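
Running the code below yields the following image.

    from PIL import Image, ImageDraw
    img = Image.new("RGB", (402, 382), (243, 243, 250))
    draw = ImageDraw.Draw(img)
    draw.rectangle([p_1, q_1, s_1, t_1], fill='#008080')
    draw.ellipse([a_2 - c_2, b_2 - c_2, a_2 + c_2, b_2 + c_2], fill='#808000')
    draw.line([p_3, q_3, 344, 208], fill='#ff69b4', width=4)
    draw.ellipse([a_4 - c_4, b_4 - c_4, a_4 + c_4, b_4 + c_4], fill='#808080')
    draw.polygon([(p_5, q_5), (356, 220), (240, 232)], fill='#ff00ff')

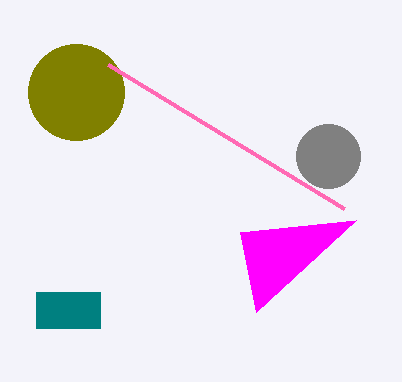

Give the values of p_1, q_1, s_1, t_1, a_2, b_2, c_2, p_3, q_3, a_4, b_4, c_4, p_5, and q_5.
p_1 = 36; q_1 = 292; s_1 = 100; t_1 = 328; a_2 = 76; b_2 = 92; c_2 = 48; p_3 = 108; q_3 = 64; a_4 = 328; b_4 = 156; c_4 = 32; p_5 = 256; q_5 = 312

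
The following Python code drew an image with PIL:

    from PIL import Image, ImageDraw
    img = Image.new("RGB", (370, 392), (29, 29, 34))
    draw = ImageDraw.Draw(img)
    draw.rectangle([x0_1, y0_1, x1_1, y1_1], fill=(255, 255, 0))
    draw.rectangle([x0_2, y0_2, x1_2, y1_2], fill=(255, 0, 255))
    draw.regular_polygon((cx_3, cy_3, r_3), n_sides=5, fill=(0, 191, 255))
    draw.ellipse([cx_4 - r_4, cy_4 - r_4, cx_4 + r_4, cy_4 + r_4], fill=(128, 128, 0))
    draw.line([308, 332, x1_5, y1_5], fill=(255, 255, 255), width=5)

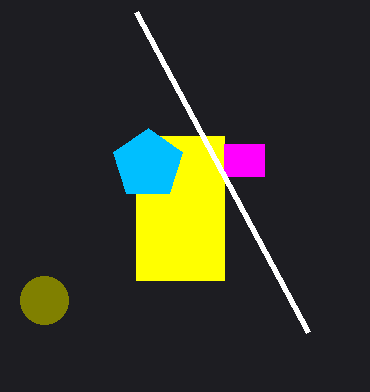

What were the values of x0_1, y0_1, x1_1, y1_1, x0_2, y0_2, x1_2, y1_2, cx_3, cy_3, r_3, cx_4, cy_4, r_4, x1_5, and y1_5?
x0_1 = 136
y0_1 = 136
x1_1 = 224
y1_1 = 280
x0_2 = 224
y0_2 = 144
x1_2 = 264
y1_2 = 176
cx_3 = 148
cy_3 = 164
r_3 = 36
cx_4 = 44
cy_4 = 300
r_4 = 24
x1_5 = 136
y1_5 = 12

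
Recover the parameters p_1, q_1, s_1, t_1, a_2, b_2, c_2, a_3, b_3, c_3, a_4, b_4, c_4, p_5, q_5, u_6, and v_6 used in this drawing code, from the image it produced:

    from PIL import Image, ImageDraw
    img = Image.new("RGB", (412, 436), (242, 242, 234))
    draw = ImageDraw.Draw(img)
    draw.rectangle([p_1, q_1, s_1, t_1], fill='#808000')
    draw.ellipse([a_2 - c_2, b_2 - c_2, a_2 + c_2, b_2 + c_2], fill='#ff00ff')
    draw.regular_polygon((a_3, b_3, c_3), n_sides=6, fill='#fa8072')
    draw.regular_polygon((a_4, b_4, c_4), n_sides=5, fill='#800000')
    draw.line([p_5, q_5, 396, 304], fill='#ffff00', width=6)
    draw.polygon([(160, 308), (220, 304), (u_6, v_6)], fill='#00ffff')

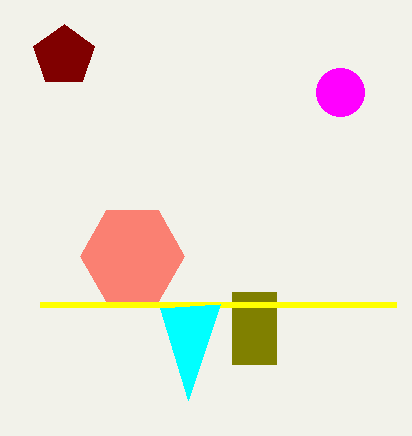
p_1 = 232; q_1 = 292; s_1 = 276; t_1 = 364; a_2 = 340; b_2 = 92; c_2 = 24; a_3 = 132; b_3 = 256; c_3 = 52; a_4 = 64; b_4 = 56; c_4 = 32; p_5 = 40; q_5 = 304; u_6 = 188; v_6 = 400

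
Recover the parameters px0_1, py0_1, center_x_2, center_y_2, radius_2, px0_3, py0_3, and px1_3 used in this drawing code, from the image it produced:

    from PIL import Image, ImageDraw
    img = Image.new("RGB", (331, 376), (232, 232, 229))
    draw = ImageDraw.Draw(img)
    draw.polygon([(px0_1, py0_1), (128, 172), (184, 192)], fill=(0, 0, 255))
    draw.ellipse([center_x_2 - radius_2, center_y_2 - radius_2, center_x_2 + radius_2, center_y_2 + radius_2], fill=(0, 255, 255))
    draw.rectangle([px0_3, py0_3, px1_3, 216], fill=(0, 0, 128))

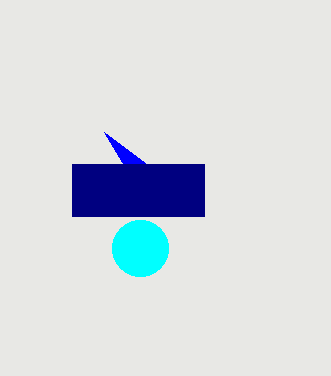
px0_1 = 104, py0_1 = 132, center_x_2 = 140, center_y_2 = 248, radius_2 = 28, px0_3 = 72, py0_3 = 164, px1_3 = 204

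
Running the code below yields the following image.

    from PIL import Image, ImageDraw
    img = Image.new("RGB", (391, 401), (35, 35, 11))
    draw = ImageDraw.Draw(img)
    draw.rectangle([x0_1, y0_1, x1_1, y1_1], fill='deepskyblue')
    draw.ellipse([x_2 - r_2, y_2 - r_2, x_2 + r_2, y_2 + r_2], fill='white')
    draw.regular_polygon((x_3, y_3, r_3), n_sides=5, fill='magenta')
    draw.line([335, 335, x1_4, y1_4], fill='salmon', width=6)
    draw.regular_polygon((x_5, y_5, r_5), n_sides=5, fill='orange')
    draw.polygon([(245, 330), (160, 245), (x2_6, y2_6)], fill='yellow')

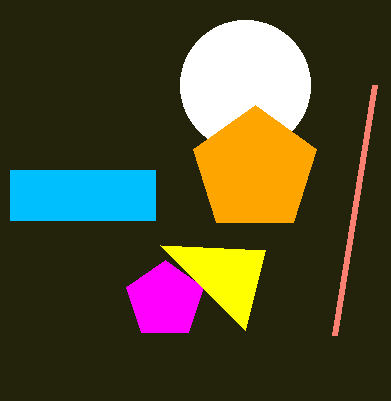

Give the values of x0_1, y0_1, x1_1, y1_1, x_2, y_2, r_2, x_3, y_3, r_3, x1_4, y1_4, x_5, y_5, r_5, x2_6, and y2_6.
x0_1 = 10, y0_1 = 170, x1_1 = 155, y1_1 = 220, x_2 = 245, y_2 = 85, r_2 = 65, x_3 = 165, y_3 = 300, r_3 = 40, x1_4 = 375, y1_4 = 85, x_5 = 255, y_5 = 170, r_5 = 65, x2_6 = 265, y2_6 = 250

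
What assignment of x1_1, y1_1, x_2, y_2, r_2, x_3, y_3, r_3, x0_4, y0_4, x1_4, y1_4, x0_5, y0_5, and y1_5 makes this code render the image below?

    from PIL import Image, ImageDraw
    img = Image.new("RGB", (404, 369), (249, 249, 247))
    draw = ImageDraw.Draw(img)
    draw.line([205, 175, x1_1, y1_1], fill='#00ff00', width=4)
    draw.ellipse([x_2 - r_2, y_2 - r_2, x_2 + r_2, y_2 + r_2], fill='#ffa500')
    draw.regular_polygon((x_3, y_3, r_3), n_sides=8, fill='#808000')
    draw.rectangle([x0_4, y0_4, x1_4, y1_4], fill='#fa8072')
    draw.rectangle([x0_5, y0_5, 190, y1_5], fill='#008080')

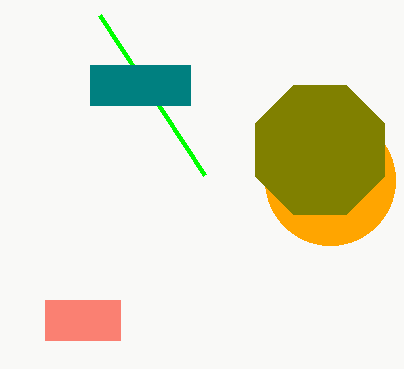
x1_1 = 100; y1_1 = 15; x_2 = 330; y_2 = 180; r_2 = 65; x_3 = 320; y_3 = 150; r_3 = 70; x0_4 = 45; y0_4 = 300; x1_4 = 120; y1_4 = 340; x0_5 = 90; y0_5 = 65; y1_5 = 105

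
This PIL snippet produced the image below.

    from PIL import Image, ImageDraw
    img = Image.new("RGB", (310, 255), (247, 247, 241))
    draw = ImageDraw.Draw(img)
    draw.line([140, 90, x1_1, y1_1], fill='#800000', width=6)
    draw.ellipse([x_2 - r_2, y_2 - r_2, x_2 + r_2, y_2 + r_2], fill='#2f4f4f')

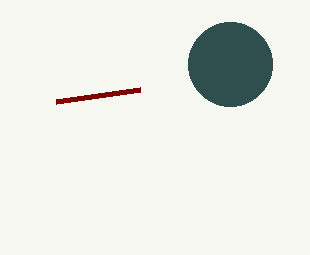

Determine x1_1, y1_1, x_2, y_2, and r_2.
x1_1 = 56; y1_1 = 102; x_2 = 230; y_2 = 64; r_2 = 42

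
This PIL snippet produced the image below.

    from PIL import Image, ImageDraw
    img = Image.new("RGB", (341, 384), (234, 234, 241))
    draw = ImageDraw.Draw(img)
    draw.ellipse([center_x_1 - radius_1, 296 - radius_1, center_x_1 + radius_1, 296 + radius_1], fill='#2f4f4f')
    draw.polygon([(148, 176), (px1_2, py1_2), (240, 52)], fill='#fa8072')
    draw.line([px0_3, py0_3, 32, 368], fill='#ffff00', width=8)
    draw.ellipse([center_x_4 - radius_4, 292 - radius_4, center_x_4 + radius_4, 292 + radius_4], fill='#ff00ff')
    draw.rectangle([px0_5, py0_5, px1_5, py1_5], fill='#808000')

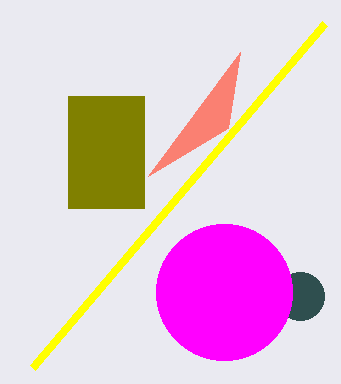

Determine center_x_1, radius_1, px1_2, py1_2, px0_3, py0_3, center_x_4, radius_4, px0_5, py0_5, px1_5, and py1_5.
center_x_1 = 300; radius_1 = 24; px1_2 = 228; py1_2 = 128; px0_3 = 324; py0_3 = 24; center_x_4 = 224; radius_4 = 68; px0_5 = 68; py0_5 = 96; px1_5 = 144; py1_5 = 208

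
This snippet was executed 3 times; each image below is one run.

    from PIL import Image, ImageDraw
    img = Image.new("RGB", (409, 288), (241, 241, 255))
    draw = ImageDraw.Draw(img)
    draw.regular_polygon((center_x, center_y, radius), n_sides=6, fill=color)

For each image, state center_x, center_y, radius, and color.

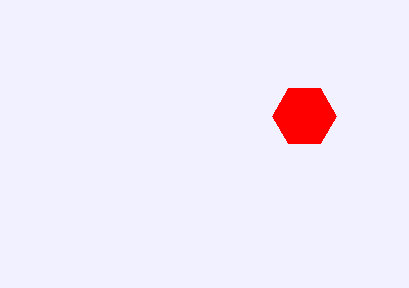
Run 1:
center_x = 304; center_y = 116; radius = 32; color = 'red'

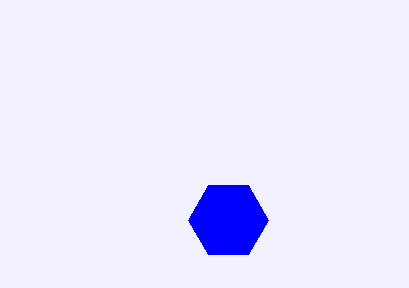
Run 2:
center_x = 228, center_y = 220, radius = 40, color = 'blue'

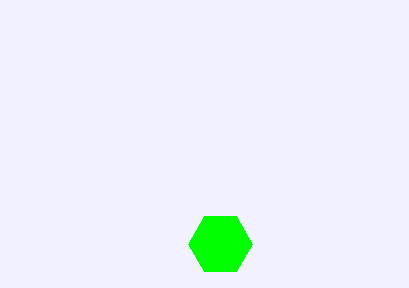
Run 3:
center_x = 220, center_y = 244, radius = 32, color = 'lime'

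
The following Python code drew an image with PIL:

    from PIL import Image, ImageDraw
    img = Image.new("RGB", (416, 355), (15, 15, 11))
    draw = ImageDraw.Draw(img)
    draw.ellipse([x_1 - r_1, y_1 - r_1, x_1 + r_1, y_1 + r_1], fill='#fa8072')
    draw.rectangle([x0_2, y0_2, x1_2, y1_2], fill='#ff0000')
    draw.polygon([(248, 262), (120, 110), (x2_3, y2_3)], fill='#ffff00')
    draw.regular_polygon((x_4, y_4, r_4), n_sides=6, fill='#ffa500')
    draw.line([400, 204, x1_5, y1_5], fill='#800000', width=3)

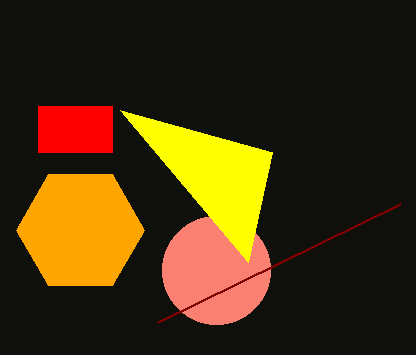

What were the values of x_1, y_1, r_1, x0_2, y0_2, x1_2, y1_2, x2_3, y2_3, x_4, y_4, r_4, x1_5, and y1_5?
x_1 = 216
y_1 = 270
r_1 = 54
x0_2 = 38
y0_2 = 106
x1_2 = 112
y1_2 = 152
x2_3 = 272
y2_3 = 152
x_4 = 80
y_4 = 230
r_4 = 64
x1_5 = 158
y1_5 = 322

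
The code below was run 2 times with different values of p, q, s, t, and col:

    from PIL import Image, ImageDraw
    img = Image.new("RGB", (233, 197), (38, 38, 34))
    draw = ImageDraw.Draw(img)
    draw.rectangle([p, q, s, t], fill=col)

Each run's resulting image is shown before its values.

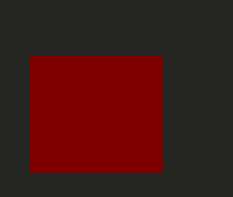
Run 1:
p = 30, q = 56, s = 162, t = 172, col = 'maroon'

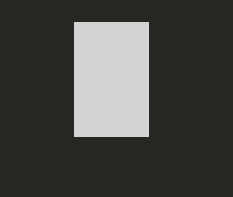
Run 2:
p = 74; q = 22; s = 148; t = 136; col = 'lightgray'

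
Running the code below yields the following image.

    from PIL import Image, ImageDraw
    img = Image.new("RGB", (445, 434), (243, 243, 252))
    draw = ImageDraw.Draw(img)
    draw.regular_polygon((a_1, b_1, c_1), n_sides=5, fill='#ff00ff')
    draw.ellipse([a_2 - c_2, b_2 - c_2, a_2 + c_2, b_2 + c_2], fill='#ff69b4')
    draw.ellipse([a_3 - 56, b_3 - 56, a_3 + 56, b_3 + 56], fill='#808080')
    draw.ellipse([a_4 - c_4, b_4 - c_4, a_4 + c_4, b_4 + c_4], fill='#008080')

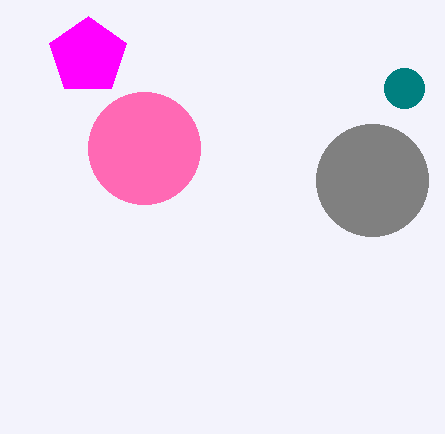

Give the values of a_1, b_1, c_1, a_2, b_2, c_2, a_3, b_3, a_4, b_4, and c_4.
a_1 = 88; b_1 = 56; c_1 = 40; a_2 = 144; b_2 = 148; c_2 = 56; a_3 = 372; b_3 = 180; a_4 = 404; b_4 = 88; c_4 = 20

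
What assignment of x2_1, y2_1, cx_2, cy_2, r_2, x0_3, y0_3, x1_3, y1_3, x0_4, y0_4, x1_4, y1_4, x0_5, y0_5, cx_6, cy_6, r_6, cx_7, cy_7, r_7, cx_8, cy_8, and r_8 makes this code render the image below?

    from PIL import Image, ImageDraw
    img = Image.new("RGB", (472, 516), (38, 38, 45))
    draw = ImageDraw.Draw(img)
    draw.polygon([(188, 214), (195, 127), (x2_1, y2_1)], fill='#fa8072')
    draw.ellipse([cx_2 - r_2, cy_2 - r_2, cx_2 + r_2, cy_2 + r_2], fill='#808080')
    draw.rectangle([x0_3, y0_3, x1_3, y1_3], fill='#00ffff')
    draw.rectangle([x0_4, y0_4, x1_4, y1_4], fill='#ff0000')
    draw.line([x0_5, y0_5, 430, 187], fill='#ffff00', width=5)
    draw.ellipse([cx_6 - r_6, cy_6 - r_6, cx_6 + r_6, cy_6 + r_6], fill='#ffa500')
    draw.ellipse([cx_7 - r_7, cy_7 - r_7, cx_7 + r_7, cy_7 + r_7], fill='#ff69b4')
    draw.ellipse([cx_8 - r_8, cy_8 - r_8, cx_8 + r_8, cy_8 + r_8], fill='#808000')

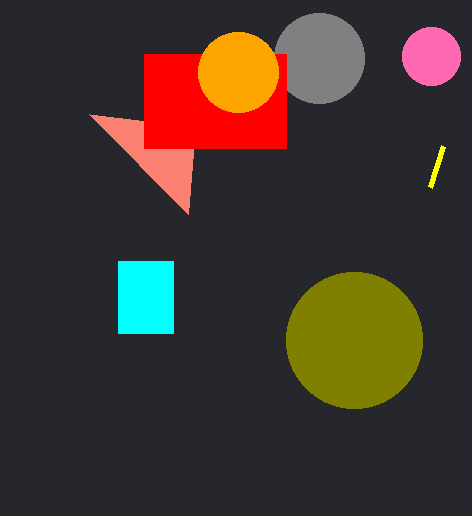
x2_1 = 89; y2_1 = 114; cx_2 = 319; cy_2 = 58; r_2 = 45; x0_3 = 118; y0_3 = 261; x1_3 = 173; y1_3 = 333; x0_4 = 144; y0_4 = 54; x1_4 = 286; y1_4 = 148; x0_5 = 443; y0_5 = 146; cx_6 = 238; cy_6 = 72; r_6 = 40; cx_7 = 431; cy_7 = 56; r_7 = 29; cx_8 = 354; cy_8 = 340; r_8 = 68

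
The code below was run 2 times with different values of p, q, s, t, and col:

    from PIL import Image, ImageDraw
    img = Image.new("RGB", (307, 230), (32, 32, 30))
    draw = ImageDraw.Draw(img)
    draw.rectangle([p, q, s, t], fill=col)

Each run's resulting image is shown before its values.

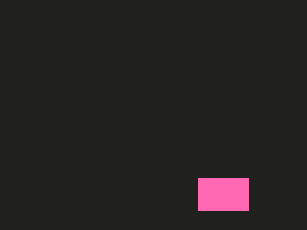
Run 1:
p = 198, q = 178, s = 248, t = 210, col = 'hotpink'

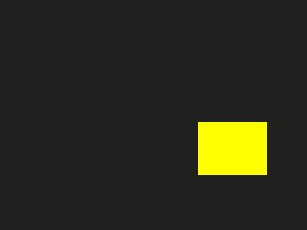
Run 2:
p = 198
q = 122
s = 266
t = 174
col = 'yellow'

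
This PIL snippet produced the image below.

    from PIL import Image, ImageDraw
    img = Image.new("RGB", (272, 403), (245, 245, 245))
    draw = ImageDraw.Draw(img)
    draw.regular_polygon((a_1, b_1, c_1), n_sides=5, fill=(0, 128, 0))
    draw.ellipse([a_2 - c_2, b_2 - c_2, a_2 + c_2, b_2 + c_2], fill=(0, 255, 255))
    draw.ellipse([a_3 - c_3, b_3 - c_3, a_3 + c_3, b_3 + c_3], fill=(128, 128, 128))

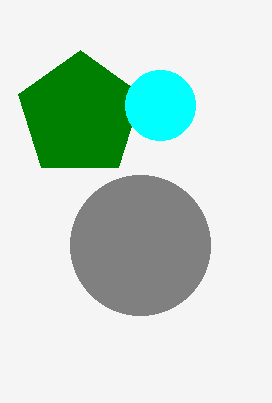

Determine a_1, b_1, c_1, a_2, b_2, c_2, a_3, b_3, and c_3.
a_1 = 80; b_1 = 115; c_1 = 65; a_2 = 160; b_2 = 105; c_2 = 35; a_3 = 140; b_3 = 245; c_3 = 70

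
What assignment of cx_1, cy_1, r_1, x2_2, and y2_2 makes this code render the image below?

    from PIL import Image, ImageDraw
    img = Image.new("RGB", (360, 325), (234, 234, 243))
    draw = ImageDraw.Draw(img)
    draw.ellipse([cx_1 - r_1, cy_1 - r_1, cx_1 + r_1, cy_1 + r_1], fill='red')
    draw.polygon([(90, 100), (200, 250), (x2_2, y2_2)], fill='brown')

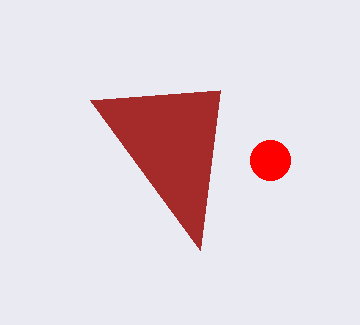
cx_1 = 270; cy_1 = 160; r_1 = 20; x2_2 = 220; y2_2 = 90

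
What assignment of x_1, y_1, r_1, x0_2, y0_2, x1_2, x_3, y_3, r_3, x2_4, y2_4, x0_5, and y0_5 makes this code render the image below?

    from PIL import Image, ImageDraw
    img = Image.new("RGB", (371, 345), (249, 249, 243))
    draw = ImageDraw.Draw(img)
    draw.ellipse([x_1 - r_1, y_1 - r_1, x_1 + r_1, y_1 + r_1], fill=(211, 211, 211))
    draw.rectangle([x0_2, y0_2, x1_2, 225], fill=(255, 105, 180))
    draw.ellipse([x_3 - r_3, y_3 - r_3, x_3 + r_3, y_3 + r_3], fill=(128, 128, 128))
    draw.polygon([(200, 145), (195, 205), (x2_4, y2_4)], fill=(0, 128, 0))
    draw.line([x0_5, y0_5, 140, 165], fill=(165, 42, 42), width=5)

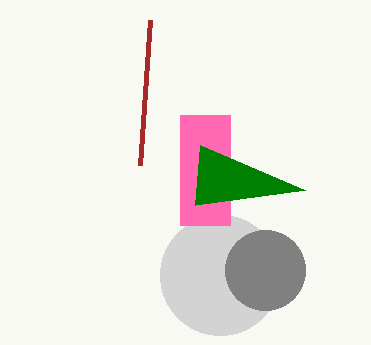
x_1 = 220; y_1 = 275; r_1 = 60; x0_2 = 180; y0_2 = 115; x1_2 = 230; x_3 = 265; y_3 = 270; r_3 = 40; x2_4 = 305; y2_4 = 190; x0_5 = 150; y0_5 = 20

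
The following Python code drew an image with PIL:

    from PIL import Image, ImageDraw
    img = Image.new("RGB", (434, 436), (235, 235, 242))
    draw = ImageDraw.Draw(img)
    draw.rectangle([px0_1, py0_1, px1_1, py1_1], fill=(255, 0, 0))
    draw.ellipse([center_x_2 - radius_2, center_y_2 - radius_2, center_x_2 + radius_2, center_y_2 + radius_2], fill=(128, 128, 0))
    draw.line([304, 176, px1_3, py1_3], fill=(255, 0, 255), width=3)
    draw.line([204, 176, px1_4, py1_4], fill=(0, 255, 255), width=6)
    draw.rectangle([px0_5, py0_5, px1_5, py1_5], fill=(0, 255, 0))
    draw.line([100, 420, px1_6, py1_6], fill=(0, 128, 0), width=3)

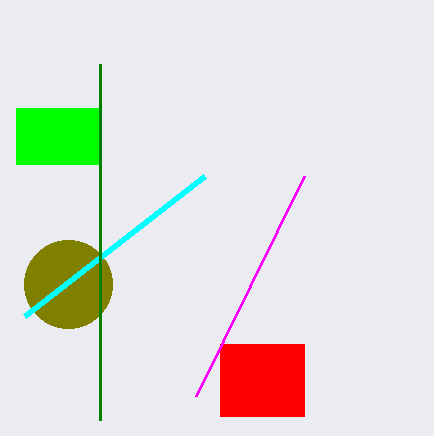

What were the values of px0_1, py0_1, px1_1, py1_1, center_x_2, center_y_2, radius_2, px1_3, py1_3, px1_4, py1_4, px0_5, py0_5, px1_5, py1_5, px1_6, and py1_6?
px0_1 = 220, py0_1 = 344, px1_1 = 304, py1_1 = 416, center_x_2 = 68, center_y_2 = 284, radius_2 = 44, px1_3 = 196, py1_3 = 396, px1_4 = 24, py1_4 = 316, px0_5 = 16, py0_5 = 108, px1_5 = 100, py1_5 = 164, px1_6 = 100, py1_6 = 64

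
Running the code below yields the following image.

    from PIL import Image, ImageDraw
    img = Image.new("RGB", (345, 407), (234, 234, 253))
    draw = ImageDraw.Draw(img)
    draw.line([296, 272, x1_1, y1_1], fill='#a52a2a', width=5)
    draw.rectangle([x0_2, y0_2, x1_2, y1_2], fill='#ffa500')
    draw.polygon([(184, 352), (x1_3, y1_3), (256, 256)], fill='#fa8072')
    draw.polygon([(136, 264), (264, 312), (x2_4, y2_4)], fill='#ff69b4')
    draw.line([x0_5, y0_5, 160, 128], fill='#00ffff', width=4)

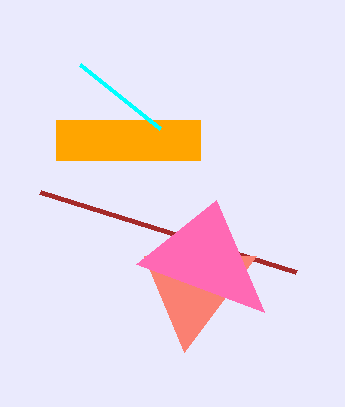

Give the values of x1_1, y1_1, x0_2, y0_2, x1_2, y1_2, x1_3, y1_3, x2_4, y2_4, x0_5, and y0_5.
x1_1 = 40; y1_1 = 192; x0_2 = 56; y0_2 = 120; x1_2 = 200; y1_2 = 160; x1_3 = 144; y1_3 = 256; x2_4 = 216; y2_4 = 200; x0_5 = 80; y0_5 = 64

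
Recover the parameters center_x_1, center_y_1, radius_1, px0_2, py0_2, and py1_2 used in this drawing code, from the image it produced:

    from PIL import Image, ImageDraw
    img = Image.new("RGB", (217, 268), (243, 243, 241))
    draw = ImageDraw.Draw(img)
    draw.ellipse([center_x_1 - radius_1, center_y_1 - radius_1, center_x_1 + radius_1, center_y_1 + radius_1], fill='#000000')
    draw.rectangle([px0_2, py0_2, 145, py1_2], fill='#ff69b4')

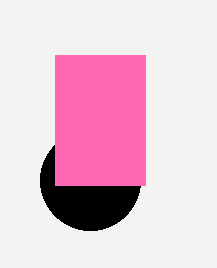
center_x_1 = 90
center_y_1 = 180
radius_1 = 50
px0_2 = 55
py0_2 = 55
py1_2 = 185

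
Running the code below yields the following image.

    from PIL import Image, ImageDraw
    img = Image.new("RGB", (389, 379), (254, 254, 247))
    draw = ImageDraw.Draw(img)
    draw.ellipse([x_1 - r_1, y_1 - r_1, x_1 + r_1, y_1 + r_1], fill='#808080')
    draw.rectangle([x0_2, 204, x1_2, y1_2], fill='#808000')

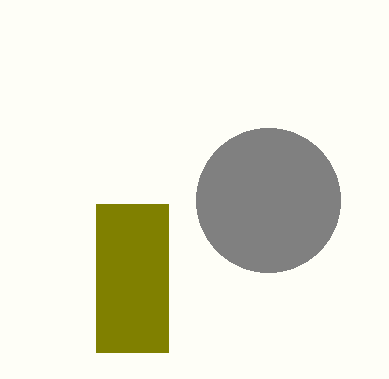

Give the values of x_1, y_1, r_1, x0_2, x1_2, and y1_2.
x_1 = 268; y_1 = 200; r_1 = 72; x0_2 = 96; x1_2 = 168; y1_2 = 352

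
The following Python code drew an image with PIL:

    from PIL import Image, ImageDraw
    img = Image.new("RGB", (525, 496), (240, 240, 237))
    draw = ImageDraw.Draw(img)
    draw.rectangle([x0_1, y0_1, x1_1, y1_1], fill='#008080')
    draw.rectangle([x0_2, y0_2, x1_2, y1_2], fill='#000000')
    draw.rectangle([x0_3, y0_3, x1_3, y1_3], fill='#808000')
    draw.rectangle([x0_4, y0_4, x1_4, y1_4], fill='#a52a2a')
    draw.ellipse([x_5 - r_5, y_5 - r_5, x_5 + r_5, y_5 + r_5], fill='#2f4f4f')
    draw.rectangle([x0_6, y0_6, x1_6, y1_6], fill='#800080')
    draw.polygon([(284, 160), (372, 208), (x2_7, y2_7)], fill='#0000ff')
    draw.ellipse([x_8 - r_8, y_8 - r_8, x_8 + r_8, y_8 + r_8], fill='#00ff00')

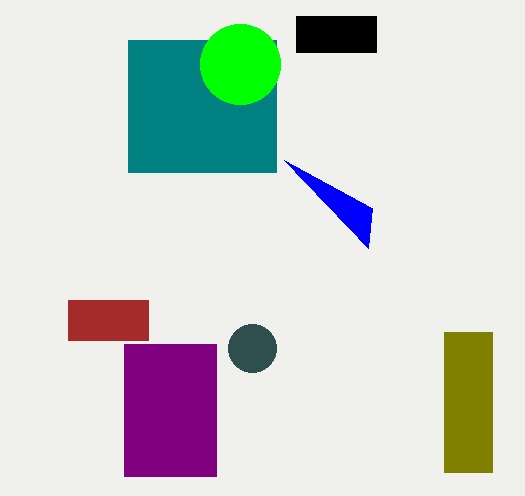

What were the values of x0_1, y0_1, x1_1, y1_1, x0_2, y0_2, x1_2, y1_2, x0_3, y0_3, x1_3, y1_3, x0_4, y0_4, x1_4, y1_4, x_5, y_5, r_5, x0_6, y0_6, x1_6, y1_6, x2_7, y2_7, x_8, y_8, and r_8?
x0_1 = 128, y0_1 = 40, x1_1 = 276, y1_1 = 172, x0_2 = 296, y0_2 = 16, x1_2 = 376, y1_2 = 52, x0_3 = 444, y0_3 = 332, x1_3 = 492, y1_3 = 472, x0_4 = 68, y0_4 = 300, x1_4 = 148, y1_4 = 340, x_5 = 252, y_5 = 348, r_5 = 24, x0_6 = 124, y0_6 = 344, x1_6 = 216, y1_6 = 476, x2_7 = 368, y2_7 = 248, x_8 = 240, y_8 = 64, r_8 = 40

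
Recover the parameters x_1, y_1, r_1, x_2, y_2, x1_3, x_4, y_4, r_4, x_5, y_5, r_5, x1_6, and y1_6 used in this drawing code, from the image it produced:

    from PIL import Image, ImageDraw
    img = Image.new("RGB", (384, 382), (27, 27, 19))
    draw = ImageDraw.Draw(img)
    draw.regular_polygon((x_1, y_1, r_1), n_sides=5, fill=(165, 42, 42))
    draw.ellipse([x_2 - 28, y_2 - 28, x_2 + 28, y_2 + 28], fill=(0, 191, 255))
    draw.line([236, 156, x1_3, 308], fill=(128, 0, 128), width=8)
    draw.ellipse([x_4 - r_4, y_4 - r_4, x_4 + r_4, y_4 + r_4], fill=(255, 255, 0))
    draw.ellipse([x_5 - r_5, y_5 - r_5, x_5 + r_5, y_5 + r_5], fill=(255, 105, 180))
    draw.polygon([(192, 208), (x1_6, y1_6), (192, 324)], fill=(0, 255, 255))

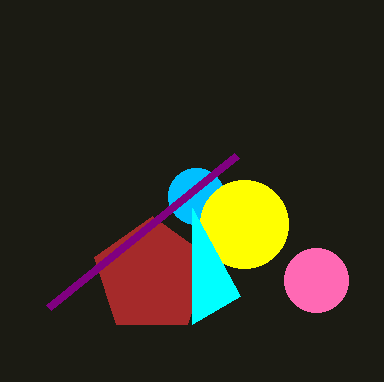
x_1 = 152; y_1 = 276; r_1 = 60; x_2 = 196; y_2 = 196; x1_3 = 48; x_4 = 244; y_4 = 224; r_4 = 44; x_5 = 316; y_5 = 280; r_5 = 32; x1_6 = 240; y1_6 = 296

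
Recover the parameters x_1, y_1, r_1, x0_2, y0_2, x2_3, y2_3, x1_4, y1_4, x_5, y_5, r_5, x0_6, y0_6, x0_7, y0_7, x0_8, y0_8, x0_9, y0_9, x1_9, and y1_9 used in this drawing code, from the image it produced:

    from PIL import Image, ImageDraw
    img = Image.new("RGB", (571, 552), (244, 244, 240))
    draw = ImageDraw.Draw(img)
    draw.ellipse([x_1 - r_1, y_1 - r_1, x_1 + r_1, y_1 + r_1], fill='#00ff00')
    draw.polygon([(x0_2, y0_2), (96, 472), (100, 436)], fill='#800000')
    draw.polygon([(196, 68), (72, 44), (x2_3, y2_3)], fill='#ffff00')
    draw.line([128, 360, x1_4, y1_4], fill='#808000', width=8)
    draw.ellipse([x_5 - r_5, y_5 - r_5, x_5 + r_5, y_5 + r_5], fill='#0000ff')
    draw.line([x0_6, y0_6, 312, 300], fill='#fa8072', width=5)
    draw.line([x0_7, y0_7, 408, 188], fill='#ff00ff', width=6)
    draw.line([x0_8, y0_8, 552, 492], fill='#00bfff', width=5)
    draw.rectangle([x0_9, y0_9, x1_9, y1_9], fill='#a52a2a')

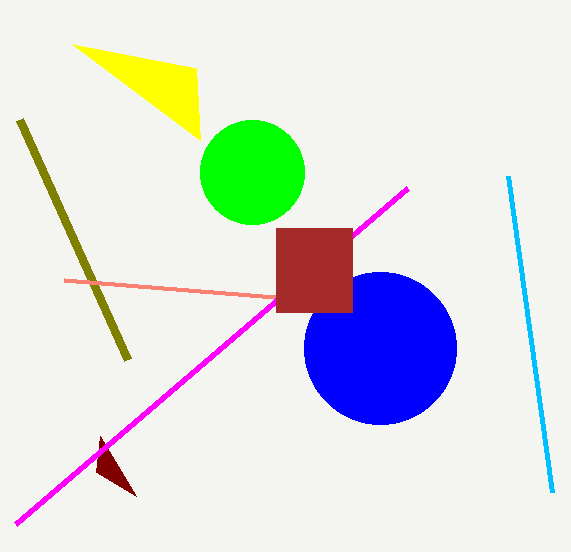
x_1 = 252, y_1 = 172, r_1 = 52, x0_2 = 136, y0_2 = 496, x2_3 = 200, y2_3 = 140, x1_4 = 20, y1_4 = 120, x_5 = 380, y_5 = 348, r_5 = 76, x0_6 = 64, y0_6 = 280, x0_7 = 16, y0_7 = 524, x0_8 = 508, y0_8 = 176, x0_9 = 276, y0_9 = 228, x1_9 = 352, y1_9 = 312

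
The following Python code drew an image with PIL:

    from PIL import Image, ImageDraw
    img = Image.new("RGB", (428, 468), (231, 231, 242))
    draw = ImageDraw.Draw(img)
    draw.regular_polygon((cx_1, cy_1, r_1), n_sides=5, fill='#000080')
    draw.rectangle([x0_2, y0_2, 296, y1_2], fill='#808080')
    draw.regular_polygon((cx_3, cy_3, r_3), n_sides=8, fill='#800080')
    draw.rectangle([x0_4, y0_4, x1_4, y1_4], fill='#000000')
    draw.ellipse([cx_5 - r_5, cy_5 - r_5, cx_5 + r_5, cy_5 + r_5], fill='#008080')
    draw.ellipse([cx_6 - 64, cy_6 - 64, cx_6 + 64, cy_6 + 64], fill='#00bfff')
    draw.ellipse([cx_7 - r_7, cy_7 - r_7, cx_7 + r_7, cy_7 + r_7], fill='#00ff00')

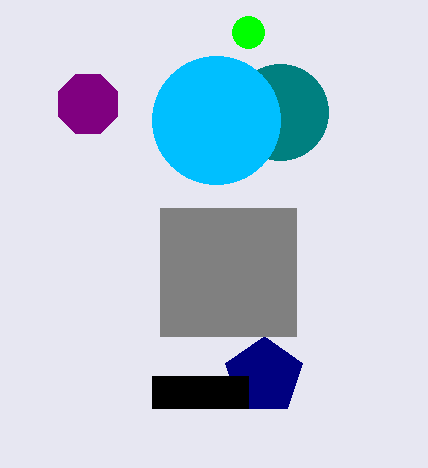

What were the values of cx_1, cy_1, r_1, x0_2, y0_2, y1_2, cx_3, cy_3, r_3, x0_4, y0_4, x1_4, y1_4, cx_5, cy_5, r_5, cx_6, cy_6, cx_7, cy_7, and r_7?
cx_1 = 264
cy_1 = 376
r_1 = 40
x0_2 = 160
y0_2 = 208
y1_2 = 336
cx_3 = 88
cy_3 = 104
r_3 = 32
x0_4 = 152
y0_4 = 376
x1_4 = 248
y1_4 = 408
cx_5 = 280
cy_5 = 112
r_5 = 48
cx_6 = 216
cy_6 = 120
cx_7 = 248
cy_7 = 32
r_7 = 16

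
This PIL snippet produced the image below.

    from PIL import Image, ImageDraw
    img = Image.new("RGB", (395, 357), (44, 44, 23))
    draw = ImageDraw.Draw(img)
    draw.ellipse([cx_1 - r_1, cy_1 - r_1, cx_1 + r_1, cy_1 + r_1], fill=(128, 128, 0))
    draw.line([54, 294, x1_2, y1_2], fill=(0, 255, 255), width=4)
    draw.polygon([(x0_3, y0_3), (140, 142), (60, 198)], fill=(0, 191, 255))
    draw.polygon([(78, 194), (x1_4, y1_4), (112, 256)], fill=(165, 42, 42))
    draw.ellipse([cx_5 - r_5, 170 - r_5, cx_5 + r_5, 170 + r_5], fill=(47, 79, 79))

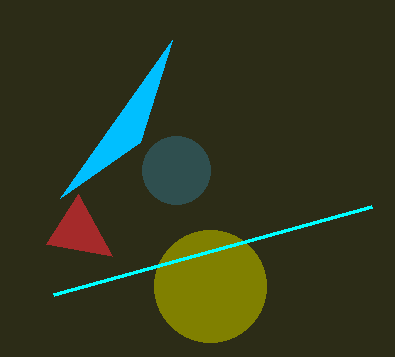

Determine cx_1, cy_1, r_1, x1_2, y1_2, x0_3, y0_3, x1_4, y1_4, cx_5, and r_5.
cx_1 = 210
cy_1 = 286
r_1 = 56
x1_2 = 372
y1_2 = 206
x0_3 = 172
y0_3 = 40
x1_4 = 46
y1_4 = 244
cx_5 = 176
r_5 = 34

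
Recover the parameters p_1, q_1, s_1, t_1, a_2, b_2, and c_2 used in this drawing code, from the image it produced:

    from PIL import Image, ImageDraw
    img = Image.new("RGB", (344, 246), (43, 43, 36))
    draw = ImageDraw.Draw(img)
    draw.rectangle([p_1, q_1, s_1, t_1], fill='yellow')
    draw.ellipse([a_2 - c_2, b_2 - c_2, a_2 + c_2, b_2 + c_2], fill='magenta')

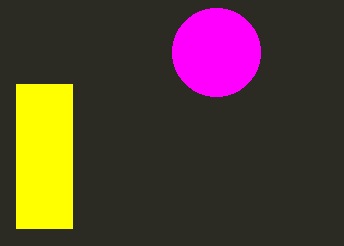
p_1 = 16, q_1 = 84, s_1 = 72, t_1 = 228, a_2 = 216, b_2 = 52, c_2 = 44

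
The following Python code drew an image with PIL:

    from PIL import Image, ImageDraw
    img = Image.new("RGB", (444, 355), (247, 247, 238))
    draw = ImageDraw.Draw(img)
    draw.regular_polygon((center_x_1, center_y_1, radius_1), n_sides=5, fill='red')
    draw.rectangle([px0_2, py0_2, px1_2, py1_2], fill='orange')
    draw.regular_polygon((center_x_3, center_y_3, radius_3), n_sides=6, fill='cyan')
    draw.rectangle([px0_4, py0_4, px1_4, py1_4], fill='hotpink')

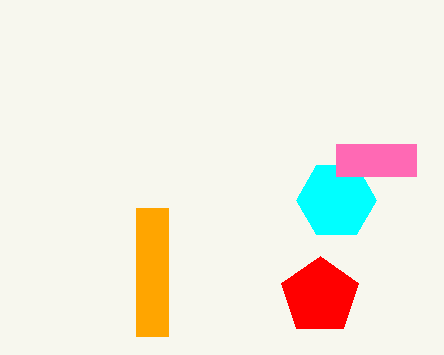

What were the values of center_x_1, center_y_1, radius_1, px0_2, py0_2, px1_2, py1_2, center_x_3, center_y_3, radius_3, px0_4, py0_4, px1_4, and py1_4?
center_x_1 = 320, center_y_1 = 296, radius_1 = 40, px0_2 = 136, py0_2 = 208, px1_2 = 168, py1_2 = 336, center_x_3 = 336, center_y_3 = 200, radius_3 = 40, px0_4 = 336, py0_4 = 144, px1_4 = 416, py1_4 = 176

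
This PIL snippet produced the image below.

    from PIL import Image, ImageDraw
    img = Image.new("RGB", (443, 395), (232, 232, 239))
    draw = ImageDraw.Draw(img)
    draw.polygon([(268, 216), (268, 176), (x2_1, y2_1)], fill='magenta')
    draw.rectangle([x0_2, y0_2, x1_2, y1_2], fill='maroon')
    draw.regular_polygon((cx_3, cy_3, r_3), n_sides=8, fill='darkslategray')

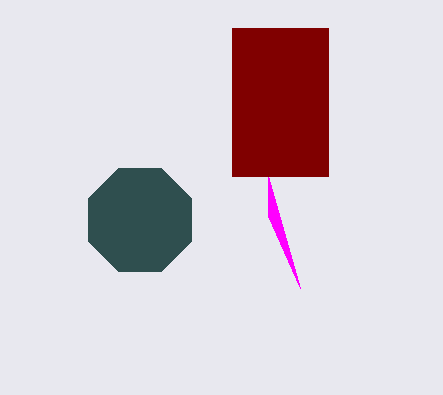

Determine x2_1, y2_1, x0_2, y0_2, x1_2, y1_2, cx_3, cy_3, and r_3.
x2_1 = 300; y2_1 = 288; x0_2 = 232; y0_2 = 28; x1_2 = 328; y1_2 = 176; cx_3 = 140; cy_3 = 220; r_3 = 56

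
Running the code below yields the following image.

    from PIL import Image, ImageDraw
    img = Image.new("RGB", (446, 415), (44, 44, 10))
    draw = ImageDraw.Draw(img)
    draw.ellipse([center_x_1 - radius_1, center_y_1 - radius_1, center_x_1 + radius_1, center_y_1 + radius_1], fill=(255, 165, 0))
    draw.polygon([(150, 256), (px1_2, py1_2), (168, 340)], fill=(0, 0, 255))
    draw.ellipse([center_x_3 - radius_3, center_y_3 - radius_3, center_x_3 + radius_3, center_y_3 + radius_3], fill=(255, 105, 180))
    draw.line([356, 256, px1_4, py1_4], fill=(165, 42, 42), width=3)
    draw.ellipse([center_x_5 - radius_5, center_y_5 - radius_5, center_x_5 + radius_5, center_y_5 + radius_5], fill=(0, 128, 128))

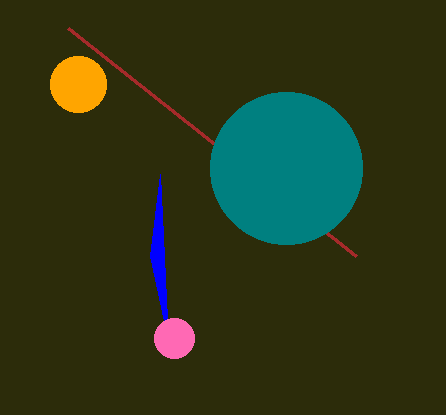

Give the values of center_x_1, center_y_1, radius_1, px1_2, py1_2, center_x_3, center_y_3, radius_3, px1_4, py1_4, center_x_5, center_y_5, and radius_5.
center_x_1 = 78; center_y_1 = 84; radius_1 = 28; px1_2 = 160; py1_2 = 174; center_x_3 = 174; center_y_3 = 338; radius_3 = 20; px1_4 = 68; py1_4 = 28; center_x_5 = 286; center_y_5 = 168; radius_5 = 76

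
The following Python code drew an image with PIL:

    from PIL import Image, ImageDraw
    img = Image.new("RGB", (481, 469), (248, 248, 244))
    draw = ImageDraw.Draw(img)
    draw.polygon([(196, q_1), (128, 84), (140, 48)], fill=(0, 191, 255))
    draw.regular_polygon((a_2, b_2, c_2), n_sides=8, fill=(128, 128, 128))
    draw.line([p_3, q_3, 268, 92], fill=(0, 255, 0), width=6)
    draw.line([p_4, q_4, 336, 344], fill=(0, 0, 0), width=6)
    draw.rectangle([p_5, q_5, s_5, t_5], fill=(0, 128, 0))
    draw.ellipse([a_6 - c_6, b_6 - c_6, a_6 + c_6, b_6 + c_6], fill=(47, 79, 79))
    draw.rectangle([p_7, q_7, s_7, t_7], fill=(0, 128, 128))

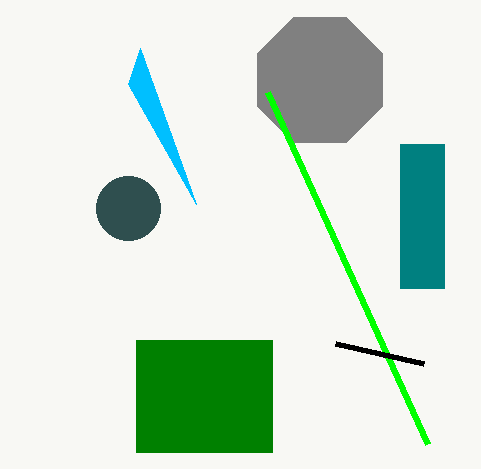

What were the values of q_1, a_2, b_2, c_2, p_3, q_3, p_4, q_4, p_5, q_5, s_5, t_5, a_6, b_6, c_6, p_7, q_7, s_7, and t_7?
q_1 = 204, a_2 = 320, b_2 = 80, c_2 = 68, p_3 = 428, q_3 = 444, p_4 = 424, q_4 = 364, p_5 = 136, q_5 = 340, s_5 = 272, t_5 = 452, a_6 = 128, b_6 = 208, c_6 = 32, p_7 = 400, q_7 = 144, s_7 = 444, t_7 = 288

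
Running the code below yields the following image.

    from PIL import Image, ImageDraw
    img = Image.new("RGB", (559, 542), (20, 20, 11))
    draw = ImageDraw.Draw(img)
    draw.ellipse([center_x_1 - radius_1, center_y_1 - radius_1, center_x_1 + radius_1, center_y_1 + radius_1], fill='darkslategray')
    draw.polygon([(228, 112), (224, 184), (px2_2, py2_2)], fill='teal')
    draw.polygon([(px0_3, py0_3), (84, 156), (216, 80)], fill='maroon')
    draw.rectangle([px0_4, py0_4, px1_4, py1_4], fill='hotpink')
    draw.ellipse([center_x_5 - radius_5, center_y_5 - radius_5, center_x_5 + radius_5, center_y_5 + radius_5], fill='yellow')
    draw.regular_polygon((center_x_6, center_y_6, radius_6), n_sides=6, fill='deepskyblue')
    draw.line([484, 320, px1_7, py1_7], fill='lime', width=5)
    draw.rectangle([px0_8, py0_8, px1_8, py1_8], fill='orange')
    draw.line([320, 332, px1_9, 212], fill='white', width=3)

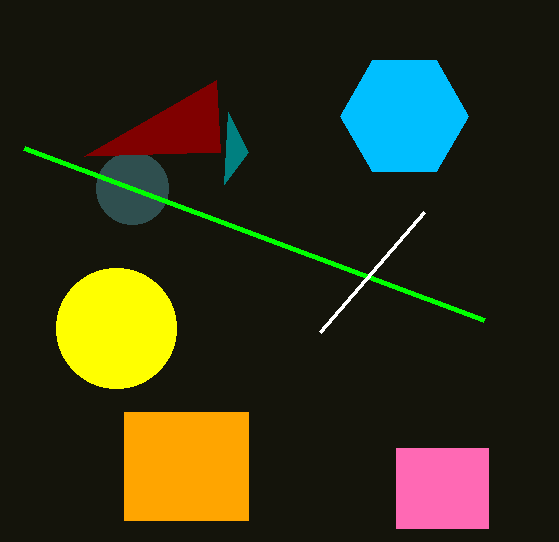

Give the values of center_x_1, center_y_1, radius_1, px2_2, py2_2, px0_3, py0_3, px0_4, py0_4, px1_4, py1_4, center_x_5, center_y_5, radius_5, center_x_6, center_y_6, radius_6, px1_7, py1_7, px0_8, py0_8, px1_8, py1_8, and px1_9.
center_x_1 = 132
center_y_1 = 188
radius_1 = 36
px2_2 = 248
py2_2 = 152
px0_3 = 220
py0_3 = 152
px0_4 = 396
py0_4 = 448
px1_4 = 488
py1_4 = 528
center_x_5 = 116
center_y_5 = 328
radius_5 = 60
center_x_6 = 404
center_y_6 = 116
radius_6 = 64
px1_7 = 24
py1_7 = 148
px0_8 = 124
py0_8 = 412
px1_8 = 248
py1_8 = 520
px1_9 = 424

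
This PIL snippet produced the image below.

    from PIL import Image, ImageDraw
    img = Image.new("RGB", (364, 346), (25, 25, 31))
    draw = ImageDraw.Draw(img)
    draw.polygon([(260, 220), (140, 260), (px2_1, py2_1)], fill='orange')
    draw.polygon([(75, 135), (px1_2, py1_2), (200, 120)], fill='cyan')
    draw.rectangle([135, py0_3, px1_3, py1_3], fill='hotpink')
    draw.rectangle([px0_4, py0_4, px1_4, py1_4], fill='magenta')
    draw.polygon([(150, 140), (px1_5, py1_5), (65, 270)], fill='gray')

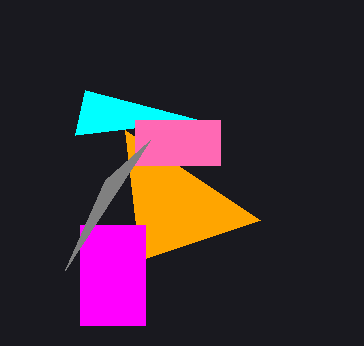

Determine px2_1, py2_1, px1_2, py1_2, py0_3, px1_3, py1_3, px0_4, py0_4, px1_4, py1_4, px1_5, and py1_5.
px2_1 = 125
py2_1 = 130
px1_2 = 85
py1_2 = 90
py0_3 = 120
px1_3 = 220
py1_3 = 165
px0_4 = 80
py0_4 = 225
px1_4 = 145
py1_4 = 325
px1_5 = 105
py1_5 = 180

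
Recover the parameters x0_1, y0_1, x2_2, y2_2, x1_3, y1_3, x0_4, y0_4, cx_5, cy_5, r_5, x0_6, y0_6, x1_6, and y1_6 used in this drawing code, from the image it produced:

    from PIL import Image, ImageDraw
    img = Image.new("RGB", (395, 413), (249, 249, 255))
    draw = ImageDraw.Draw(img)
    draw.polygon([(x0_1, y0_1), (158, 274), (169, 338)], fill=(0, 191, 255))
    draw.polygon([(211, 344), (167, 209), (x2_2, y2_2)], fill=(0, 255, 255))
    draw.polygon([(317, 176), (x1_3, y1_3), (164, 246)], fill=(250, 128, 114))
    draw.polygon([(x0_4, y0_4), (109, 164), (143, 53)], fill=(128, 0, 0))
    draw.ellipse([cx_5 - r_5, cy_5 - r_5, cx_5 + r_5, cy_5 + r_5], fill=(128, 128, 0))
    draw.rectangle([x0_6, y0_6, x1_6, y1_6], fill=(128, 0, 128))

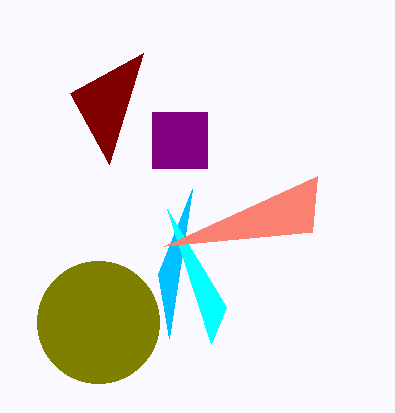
x0_1 = 192, y0_1 = 189, x2_2 = 226, y2_2 = 307, x1_3 = 312, y1_3 = 232, x0_4 = 70, y0_4 = 93, cx_5 = 98, cy_5 = 322, r_5 = 61, x0_6 = 152, y0_6 = 112, x1_6 = 207, y1_6 = 168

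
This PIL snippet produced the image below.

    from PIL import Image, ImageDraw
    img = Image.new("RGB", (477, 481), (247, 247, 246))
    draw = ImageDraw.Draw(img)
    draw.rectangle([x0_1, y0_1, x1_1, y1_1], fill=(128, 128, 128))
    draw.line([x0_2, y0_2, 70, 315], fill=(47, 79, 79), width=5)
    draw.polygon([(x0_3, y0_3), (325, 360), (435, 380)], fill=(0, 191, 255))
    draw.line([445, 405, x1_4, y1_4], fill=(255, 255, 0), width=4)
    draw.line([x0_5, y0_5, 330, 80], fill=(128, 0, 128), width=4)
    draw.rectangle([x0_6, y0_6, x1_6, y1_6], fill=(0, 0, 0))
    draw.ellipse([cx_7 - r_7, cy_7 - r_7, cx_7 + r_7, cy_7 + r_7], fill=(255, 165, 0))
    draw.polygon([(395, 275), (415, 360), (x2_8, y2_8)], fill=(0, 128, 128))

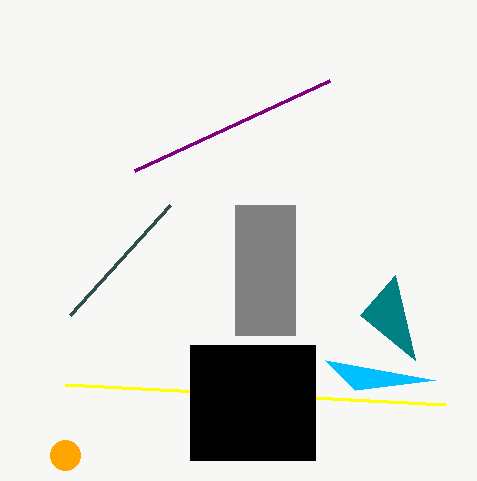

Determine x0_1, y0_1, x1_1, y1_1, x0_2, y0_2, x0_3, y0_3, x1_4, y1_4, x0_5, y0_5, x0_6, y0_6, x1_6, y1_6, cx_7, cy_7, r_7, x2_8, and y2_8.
x0_1 = 235, y0_1 = 205, x1_1 = 295, y1_1 = 335, x0_2 = 170, y0_2 = 205, x0_3 = 355, y0_3 = 390, x1_4 = 65, y1_4 = 385, x0_5 = 135, y0_5 = 170, x0_6 = 190, y0_6 = 345, x1_6 = 315, y1_6 = 460, cx_7 = 65, cy_7 = 455, r_7 = 15, x2_8 = 360, y2_8 = 315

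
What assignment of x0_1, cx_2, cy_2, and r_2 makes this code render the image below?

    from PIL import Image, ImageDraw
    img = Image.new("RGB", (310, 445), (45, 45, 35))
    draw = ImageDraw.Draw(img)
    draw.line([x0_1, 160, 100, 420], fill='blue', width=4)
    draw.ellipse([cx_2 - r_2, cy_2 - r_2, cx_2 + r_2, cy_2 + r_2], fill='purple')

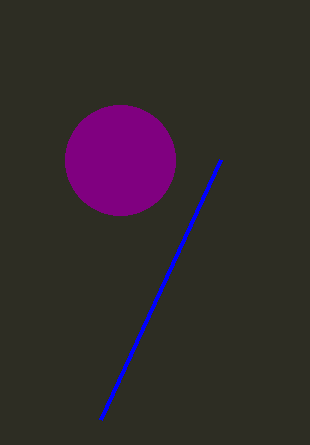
x0_1 = 220, cx_2 = 120, cy_2 = 160, r_2 = 55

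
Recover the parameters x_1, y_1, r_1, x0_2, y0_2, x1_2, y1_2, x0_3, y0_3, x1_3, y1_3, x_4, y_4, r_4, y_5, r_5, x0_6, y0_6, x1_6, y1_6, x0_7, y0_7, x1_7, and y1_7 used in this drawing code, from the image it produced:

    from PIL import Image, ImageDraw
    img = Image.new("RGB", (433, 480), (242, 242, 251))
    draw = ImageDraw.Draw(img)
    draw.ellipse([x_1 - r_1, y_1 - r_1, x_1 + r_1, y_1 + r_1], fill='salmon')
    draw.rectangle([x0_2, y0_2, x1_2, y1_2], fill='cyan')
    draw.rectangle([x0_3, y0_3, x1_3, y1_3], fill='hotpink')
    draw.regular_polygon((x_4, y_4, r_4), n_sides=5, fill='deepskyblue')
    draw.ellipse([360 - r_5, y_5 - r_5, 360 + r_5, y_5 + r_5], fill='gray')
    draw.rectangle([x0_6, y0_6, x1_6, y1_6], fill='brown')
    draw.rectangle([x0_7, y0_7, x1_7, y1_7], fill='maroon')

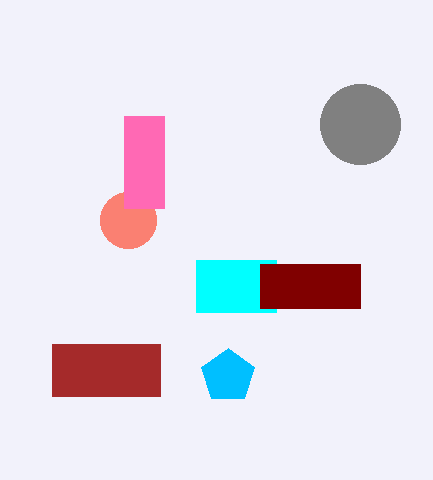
x_1 = 128, y_1 = 220, r_1 = 28, x0_2 = 196, y0_2 = 260, x1_2 = 276, y1_2 = 312, x0_3 = 124, y0_3 = 116, x1_3 = 164, y1_3 = 208, x_4 = 228, y_4 = 376, r_4 = 28, y_5 = 124, r_5 = 40, x0_6 = 52, y0_6 = 344, x1_6 = 160, y1_6 = 396, x0_7 = 260, y0_7 = 264, x1_7 = 360, y1_7 = 308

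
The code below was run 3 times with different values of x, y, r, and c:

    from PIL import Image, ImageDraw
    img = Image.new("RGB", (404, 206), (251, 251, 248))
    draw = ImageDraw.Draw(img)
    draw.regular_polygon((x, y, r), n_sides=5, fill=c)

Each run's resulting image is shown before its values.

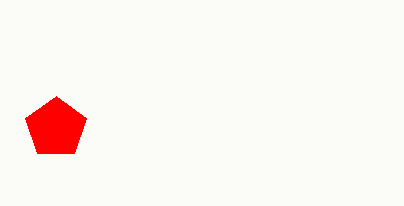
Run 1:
x = 56, y = 128, r = 32, c = 'red'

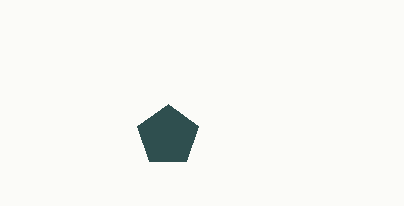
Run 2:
x = 168, y = 136, r = 32, c = 'darkslategray'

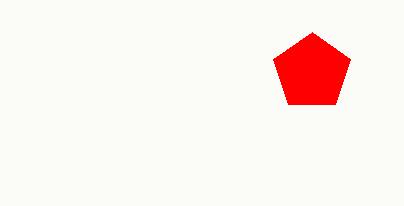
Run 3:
x = 312; y = 72; r = 40; c = 'red'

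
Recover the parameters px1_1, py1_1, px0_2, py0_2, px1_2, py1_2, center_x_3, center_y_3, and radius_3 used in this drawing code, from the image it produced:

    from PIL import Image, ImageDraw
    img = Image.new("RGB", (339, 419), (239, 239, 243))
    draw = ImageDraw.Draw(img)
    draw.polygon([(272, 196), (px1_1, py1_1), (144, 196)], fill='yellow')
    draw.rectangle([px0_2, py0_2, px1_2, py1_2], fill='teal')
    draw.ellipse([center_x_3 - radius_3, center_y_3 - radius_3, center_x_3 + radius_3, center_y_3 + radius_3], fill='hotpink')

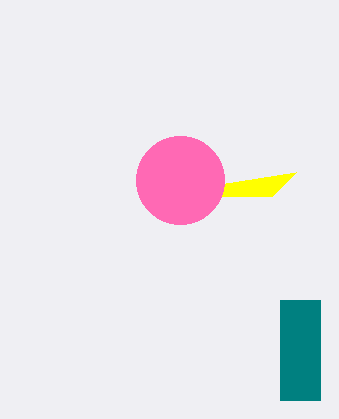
px1_1 = 296
py1_1 = 172
px0_2 = 280
py0_2 = 300
px1_2 = 320
py1_2 = 400
center_x_3 = 180
center_y_3 = 180
radius_3 = 44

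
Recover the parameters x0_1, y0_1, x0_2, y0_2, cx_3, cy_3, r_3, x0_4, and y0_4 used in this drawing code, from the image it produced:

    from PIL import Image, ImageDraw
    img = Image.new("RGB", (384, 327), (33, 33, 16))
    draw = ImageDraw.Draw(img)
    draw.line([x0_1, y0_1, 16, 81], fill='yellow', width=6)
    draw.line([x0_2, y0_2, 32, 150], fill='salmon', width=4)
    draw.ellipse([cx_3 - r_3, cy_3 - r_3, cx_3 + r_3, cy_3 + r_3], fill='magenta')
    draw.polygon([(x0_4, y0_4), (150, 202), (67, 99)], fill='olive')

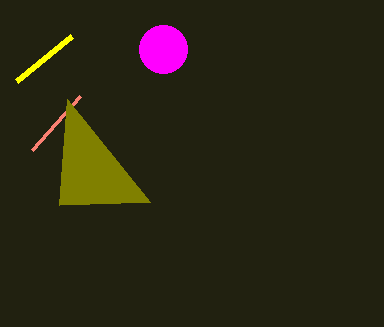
x0_1 = 71; y0_1 = 36; x0_2 = 80; y0_2 = 96; cx_3 = 163; cy_3 = 49; r_3 = 24; x0_4 = 59; y0_4 = 205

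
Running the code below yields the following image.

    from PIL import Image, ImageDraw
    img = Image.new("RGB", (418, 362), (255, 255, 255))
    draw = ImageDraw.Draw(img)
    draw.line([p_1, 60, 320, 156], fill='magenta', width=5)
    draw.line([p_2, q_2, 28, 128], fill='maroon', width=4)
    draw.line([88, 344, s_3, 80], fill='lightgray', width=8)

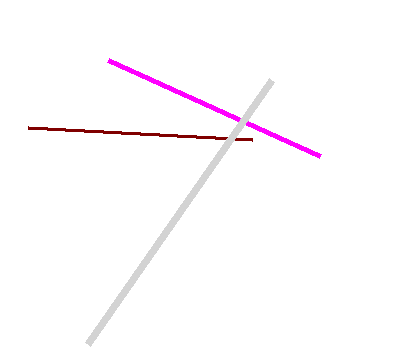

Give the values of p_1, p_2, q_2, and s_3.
p_1 = 108; p_2 = 252; q_2 = 140; s_3 = 272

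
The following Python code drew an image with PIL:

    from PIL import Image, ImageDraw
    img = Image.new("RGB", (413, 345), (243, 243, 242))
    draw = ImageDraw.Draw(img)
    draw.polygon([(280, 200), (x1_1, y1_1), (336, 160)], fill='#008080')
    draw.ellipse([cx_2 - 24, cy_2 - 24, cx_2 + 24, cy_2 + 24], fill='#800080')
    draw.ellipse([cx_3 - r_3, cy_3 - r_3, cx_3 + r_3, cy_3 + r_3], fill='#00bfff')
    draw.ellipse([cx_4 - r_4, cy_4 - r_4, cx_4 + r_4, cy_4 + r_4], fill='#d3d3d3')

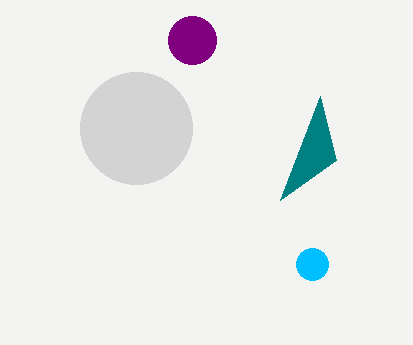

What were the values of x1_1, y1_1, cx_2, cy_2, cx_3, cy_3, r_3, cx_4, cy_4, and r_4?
x1_1 = 320; y1_1 = 96; cx_2 = 192; cy_2 = 40; cx_3 = 312; cy_3 = 264; r_3 = 16; cx_4 = 136; cy_4 = 128; r_4 = 56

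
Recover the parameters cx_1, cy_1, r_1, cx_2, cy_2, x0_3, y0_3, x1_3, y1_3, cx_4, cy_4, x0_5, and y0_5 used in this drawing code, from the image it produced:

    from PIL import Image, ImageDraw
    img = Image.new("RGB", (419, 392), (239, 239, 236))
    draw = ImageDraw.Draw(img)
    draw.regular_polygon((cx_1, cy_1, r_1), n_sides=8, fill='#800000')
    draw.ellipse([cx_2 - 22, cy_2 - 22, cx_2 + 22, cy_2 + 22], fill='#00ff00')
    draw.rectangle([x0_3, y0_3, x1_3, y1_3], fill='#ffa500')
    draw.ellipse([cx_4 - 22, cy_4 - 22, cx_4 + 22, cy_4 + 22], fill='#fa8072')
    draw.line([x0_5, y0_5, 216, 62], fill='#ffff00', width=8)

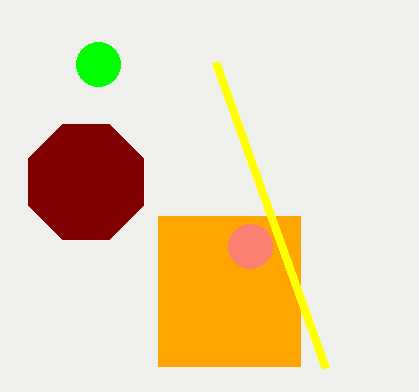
cx_1 = 86
cy_1 = 182
r_1 = 62
cx_2 = 98
cy_2 = 64
x0_3 = 158
y0_3 = 216
x1_3 = 300
y1_3 = 366
cx_4 = 250
cy_4 = 246
x0_5 = 326
y0_5 = 368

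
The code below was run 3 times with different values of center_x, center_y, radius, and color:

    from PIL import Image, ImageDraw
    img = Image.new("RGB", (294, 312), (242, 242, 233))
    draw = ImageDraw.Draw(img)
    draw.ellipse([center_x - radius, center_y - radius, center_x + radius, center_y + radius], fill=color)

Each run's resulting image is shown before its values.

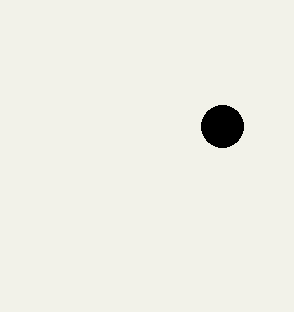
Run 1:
center_x = 222; center_y = 126; radius = 21; color = 'black'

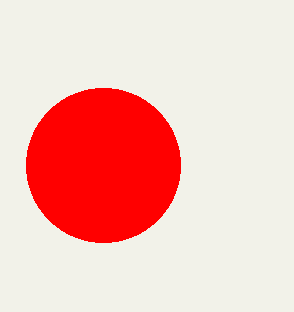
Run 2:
center_x = 103; center_y = 165; radius = 77; color = 'red'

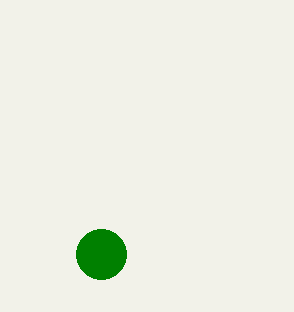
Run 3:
center_x = 101, center_y = 254, radius = 25, color = 'green'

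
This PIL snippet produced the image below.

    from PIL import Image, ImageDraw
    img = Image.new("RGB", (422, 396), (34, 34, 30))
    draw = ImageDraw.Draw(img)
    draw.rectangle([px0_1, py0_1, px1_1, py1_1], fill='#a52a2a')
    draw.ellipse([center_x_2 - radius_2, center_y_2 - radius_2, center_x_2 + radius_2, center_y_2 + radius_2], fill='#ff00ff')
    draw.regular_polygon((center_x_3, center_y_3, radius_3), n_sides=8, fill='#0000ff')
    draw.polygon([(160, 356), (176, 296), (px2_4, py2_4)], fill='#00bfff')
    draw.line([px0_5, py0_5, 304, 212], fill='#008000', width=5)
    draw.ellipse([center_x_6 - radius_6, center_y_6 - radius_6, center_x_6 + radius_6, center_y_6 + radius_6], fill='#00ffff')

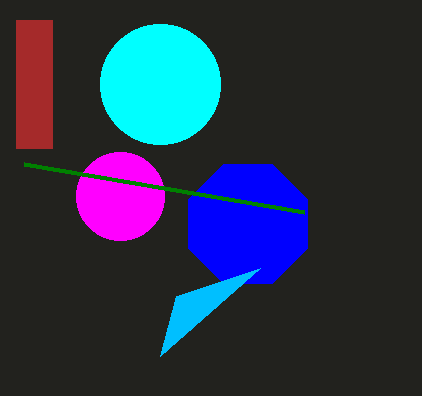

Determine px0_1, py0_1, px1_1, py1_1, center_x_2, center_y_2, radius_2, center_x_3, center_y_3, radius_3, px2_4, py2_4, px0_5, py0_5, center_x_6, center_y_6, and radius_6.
px0_1 = 16, py0_1 = 20, px1_1 = 52, py1_1 = 148, center_x_2 = 120, center_y_2 = 196, radius_2 = 44, center_x_3 = 248, center_y_3 = 224, radius_3 = 64, px2_4 = 260, py2_4 = 268, px0_5 = 24, py0_5 = 164, center_x_6 = 160, center_y_6 = 84, radius_6 = 60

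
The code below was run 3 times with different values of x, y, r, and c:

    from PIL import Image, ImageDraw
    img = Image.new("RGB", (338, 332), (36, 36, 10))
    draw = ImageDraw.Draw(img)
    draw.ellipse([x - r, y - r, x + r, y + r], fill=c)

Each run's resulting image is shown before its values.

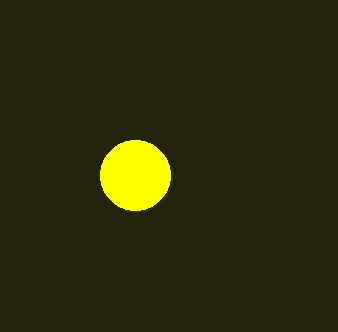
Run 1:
x = 135, y = 175, r = 35, c = 'yellow'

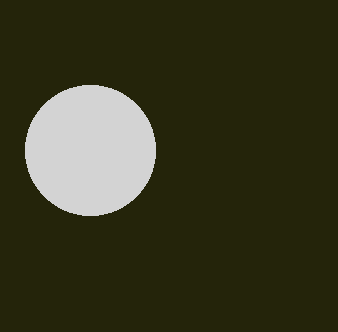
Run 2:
x = 90, y = 150, r = 65, c = 'lightgray'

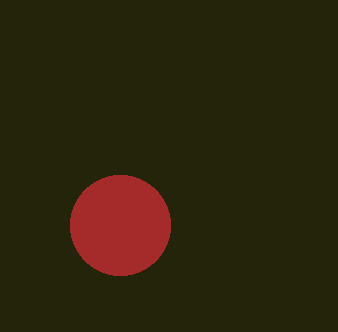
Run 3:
x = 120, y = 225, r = 50, c = 'brown'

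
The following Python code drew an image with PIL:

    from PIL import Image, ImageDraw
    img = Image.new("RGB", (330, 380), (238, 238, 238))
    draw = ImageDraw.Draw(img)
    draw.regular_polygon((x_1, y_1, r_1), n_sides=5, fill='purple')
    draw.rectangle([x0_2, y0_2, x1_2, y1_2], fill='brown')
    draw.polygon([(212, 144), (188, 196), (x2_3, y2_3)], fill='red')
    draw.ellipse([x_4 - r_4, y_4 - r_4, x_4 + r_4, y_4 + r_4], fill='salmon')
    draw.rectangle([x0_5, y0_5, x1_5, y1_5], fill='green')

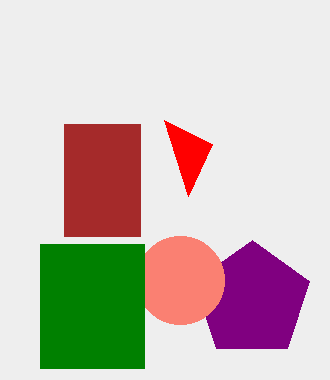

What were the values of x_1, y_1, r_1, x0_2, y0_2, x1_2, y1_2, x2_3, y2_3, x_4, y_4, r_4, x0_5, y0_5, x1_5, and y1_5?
x_1 = 252, y_1 = 300, r_1 = 60, x0_2 = 64, y0_2 = 124, x1_2 = 140, y1_2 = 236, x2_3 = 164, y2_3 = 120, x_4 = 180, y_4 = 280, r_4 = 44, x0_5 = 40, y0_5 = 244, x1_5 = 144, y1_5 = 368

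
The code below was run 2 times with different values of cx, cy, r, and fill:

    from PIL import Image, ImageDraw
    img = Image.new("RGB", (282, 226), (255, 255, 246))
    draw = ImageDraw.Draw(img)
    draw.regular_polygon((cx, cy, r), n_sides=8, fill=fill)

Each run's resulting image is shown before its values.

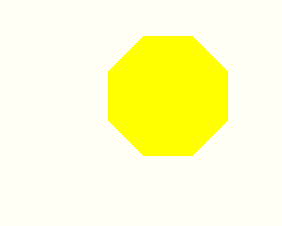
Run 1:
cx = 168, cy = 96, r = 64, fill = 'yellow'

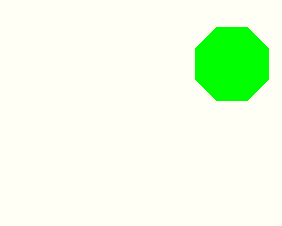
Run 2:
cx = 232; cy = 64; r = 40; fill = 'lime'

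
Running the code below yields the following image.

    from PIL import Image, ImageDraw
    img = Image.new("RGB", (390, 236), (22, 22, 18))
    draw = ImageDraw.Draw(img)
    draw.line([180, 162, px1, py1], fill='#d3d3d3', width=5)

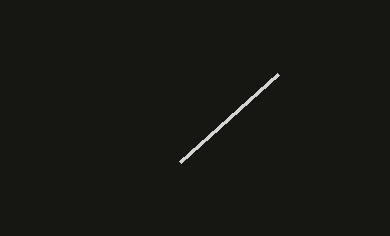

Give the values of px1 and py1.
px1 = 278
py1 = 74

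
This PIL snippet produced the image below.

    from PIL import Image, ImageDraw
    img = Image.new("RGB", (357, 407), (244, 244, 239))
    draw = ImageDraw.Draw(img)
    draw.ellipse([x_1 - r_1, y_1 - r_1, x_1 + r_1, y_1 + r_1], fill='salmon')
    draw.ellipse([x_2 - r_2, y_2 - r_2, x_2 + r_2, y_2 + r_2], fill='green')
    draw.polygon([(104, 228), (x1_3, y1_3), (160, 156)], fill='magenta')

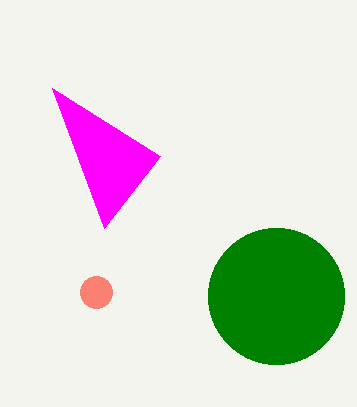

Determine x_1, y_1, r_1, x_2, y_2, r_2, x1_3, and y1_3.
x_1 = 96
y_1 = 292
r_1 = 16
x_2 = 276
y_2 = 296
r_2 = 68
x1_3 = 52
y1_3 = 88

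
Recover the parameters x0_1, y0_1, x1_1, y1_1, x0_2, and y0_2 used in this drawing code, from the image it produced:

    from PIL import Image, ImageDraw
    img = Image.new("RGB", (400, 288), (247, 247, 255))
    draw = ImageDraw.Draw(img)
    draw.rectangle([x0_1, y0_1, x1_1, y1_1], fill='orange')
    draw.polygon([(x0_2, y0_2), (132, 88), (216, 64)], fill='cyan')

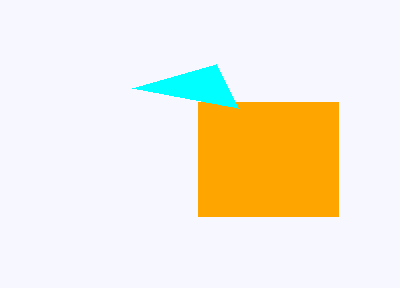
x0_1 = 198; y0_1 = 102; x1_1 = 338; y1_1 = 216; x0_2 = 238; y0_2 = 108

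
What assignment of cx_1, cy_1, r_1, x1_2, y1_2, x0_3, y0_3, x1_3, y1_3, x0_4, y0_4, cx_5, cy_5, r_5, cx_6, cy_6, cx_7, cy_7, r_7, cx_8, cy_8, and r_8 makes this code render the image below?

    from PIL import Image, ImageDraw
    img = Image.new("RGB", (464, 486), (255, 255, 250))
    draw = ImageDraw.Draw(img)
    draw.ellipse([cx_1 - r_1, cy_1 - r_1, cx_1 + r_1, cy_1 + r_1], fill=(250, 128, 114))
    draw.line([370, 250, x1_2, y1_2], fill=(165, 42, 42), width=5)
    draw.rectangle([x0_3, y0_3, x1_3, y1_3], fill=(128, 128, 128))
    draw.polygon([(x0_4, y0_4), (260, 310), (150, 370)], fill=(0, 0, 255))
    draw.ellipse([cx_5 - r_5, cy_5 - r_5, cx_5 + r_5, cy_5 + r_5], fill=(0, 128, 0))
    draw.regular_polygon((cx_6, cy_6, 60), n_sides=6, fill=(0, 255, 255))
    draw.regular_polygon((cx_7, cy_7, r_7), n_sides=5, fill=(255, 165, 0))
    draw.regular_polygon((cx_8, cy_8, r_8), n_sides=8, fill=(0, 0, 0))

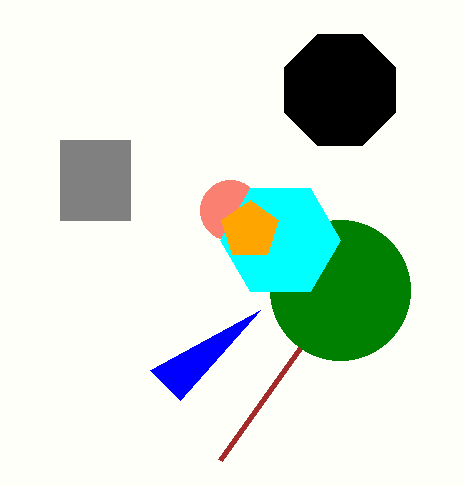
cx_1 = 230; cy_1 = 210; r_1 = 30; x1_2 = 220; y1_2 = 460; x0_3 = 60; y0_3 = 140; x1_3 = 130; y1_3 = 220; x0_4 = 180; y0_4 = 400; cx_5 = 340; cy_5 = 290; r_5 = 70; cx_6 = 280; cy_6 = 240; cx_7 = 250; cy_7 = 230; r_7 = 30; cx_8 = 340; cy_8 = 90; r_8 = 60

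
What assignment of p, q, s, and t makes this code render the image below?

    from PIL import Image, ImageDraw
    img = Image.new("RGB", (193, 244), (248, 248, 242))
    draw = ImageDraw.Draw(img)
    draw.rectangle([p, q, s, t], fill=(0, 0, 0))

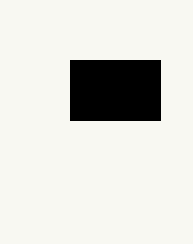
p = 70
q = 60
s = 160
t = 120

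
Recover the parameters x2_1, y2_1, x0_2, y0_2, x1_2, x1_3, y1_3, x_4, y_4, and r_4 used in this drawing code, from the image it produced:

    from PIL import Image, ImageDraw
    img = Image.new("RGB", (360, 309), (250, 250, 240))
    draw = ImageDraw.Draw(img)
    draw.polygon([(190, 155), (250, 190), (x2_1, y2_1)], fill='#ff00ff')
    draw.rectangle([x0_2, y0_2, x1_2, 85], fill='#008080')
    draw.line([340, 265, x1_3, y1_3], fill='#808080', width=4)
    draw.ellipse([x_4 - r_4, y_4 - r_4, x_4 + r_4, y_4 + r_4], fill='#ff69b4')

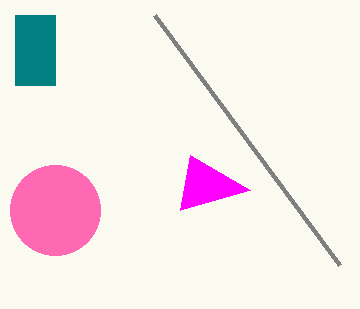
x2_1 = 180; y2_1 = 210; x0_2 = 15; y0_2 = 15; x1_2 = 55; x1_3 = 155; y1_3 = 15; x_4 = 55; y_4 = 210; r_4 = 45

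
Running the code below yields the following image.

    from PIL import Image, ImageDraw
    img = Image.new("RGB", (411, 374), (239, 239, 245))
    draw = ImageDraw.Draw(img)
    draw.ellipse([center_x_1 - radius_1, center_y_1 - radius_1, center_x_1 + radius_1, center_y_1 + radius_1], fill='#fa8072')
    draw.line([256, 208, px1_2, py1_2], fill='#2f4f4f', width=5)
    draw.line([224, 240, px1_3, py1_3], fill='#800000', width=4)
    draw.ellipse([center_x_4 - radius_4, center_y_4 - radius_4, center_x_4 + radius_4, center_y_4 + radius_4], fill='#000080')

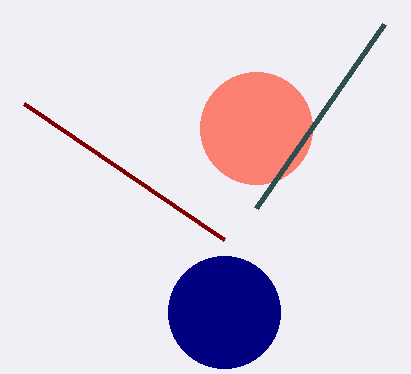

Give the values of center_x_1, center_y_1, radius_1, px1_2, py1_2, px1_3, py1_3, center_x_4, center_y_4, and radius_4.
center_x_1 = 256, center_y_1 = 128, radius_1 = 56, px1_2 = 384, py1_2 = 24, px1_3 = 24, py1_3 = 104, center_x_4 = 224, center_y_4 = 312, radius_4 = 56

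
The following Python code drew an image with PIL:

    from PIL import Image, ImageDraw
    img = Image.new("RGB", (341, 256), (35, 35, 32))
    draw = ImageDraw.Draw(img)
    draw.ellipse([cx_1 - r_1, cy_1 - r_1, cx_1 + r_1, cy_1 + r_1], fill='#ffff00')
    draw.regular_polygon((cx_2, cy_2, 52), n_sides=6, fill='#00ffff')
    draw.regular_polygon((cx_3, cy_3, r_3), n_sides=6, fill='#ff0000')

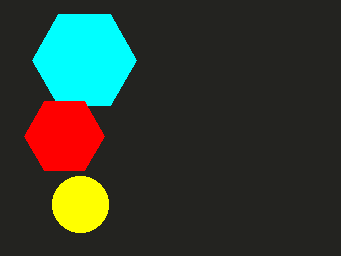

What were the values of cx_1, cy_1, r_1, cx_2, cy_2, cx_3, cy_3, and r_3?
cx_1 = 80; cy_1 = 204; r_1 = 28; cx_2 = 84; cy_2 = 60; cx_3 = 64; cy_3 = 136; r_3 = 40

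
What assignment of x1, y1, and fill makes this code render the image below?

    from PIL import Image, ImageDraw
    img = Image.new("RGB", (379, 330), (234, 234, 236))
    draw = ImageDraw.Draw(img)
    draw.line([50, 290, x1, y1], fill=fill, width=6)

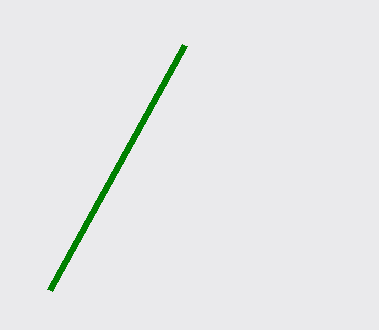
x1 = 185
y1 = 45
fill = 'green'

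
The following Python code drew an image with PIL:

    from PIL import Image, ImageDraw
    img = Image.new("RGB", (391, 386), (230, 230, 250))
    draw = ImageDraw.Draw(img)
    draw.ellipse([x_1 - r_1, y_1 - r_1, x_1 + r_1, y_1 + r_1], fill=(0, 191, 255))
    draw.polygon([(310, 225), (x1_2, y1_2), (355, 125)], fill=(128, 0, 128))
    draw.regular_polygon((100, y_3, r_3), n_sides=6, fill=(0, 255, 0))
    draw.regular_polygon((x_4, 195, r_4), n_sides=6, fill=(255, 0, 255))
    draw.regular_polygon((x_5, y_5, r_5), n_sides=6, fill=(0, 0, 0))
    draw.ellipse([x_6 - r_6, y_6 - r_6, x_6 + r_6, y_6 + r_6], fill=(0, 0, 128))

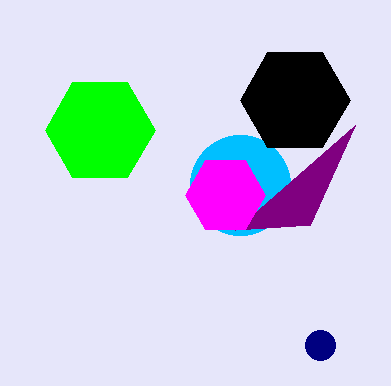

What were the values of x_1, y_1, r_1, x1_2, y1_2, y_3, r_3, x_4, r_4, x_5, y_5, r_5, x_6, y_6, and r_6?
x_1 = 240
y_1 = 185
r_1 = 50
x1_2 = 235
y1_2 = 230
y_3 = 130
r_3 = 55
x_4 = 225
r_4 = 40
x_5 = 295
y_5 = 100
r_5 = 55
x_6 = 320
y_6 = 345
r_6 = 15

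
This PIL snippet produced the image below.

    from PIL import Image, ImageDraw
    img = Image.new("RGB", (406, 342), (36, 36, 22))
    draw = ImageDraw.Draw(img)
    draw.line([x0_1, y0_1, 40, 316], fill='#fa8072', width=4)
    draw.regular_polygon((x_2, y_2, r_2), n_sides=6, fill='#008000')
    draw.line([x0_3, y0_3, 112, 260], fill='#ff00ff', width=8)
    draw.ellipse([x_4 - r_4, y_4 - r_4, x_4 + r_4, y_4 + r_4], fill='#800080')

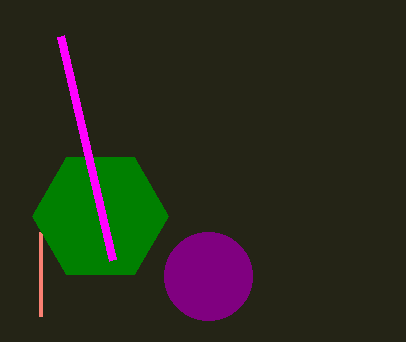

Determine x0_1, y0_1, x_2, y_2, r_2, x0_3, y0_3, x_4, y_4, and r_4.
x0_1 = 40; y0_1 = 232; x_2 = 100; y_2 = 216; r_2 = 68; x0_3 = 60; y0_3 = 36; x_4 = 208; y_4 = 276; r_4 = 44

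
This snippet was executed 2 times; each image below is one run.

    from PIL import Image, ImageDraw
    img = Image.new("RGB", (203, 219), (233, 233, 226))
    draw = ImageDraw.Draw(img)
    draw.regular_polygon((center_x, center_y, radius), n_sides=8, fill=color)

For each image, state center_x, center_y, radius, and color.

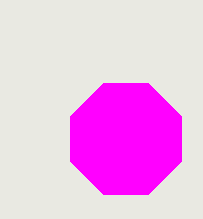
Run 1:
center_x = 126, center_y = 139, radius = 60, color = 'magenta'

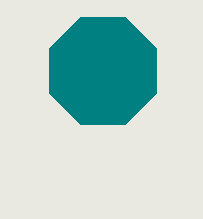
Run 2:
center_x = 103
center_y = 71
radius = 58
color = 'teal'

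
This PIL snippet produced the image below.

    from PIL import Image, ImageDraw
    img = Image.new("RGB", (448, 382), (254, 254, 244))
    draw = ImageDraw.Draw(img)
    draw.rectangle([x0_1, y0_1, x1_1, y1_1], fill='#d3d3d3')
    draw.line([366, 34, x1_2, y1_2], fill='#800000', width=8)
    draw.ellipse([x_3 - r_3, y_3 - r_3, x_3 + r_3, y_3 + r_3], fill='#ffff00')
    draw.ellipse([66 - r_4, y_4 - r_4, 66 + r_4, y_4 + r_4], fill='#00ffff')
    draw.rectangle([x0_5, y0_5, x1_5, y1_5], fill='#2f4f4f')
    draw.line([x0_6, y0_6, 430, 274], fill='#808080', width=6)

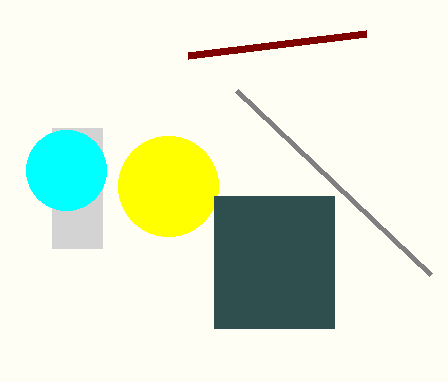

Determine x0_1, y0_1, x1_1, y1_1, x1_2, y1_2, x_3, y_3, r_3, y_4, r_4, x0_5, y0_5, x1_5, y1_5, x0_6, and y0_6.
x0_1 = 52, y0_1 = 128, x1_1 = 102, y1_1 = 248, x1_2 = 188, y1_2 = 56, x_3 = 168, y_3 = 186, r_3 = 50, y_4 = 170, r_4 = 40, x0_5 = 214, y0_5 = 196, x1_5 = 334, y1_5 = 328, x0_6 = 236, y0_6 = 90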